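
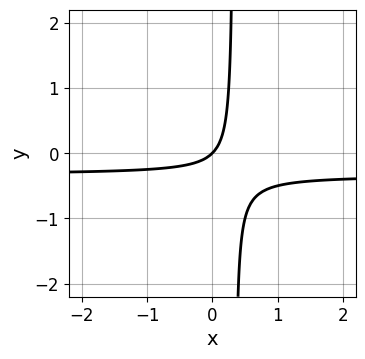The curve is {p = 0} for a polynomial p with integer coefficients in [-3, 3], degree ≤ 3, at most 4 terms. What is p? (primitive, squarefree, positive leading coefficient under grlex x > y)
3*x*y + x - y

First, deg p = 2. No degree-1 curve has this shape.
Then, from the visible intercepts: it meets the x-axis at x = 0 (among the integer gridlines); one y-axis crossing is at y = 0.
Finally, together with the visible shape, these determine p as stated.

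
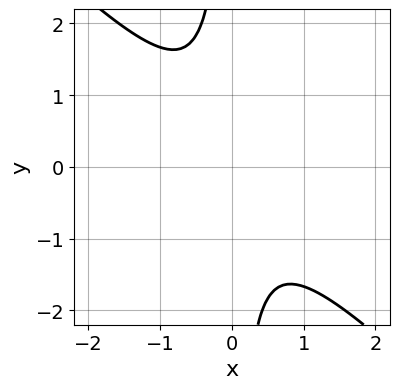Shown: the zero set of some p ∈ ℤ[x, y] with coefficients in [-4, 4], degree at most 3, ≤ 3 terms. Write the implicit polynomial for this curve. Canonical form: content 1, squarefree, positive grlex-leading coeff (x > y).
1. deg p = 2. No degree-1 curve has this shape.
2. From the visible intercepts: the curve avoids every integer y-axis point in the box; it misses every integer gridline on the x-axis.
3. These observations pin down the coefficients.

3*x^2 + 3*x*y + 2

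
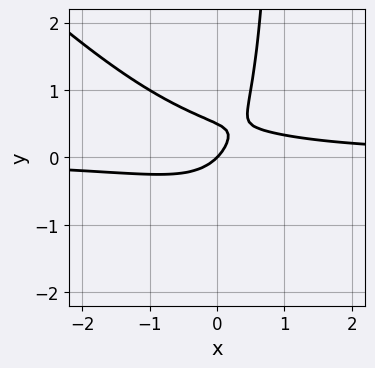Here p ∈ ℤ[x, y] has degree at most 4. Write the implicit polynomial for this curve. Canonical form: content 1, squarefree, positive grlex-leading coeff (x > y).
2*x^2*y + 2*x*y^2 - 2*y^2 - x + y

Degree: no degree-2 curve has this shape, so deg p = 3.
Reading off the gridlines: one x-axis crossing is at x = 0; one y-axis crossing is at y = 0.
The integer polynomial consistent with all of this is the stated p.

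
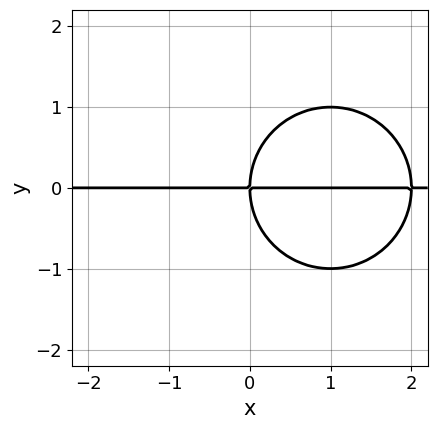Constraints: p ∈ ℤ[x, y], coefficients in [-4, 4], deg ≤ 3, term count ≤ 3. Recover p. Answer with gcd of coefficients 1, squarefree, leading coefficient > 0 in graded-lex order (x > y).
1. deg p = 3.
2. Checking where it meets the axes: it meets the y-axis at y = 0 (among the integer gridlines); the visible x-axis segment lies entirely on the curve.
3. These observations pin down the coefficients.

x^2*y + y^3 - 2*x*y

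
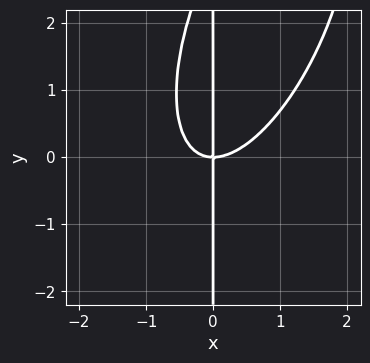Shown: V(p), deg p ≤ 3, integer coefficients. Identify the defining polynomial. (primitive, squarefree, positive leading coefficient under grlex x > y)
3*x^3 - 2*x^2*y + x*y^2 - 3*x*y

(a) The degree is 3 — no degree-2 curve has this shape.
(b) Reading off the gridlines: it meets the x-axis at x = 0 (among the integer gridlines); every point of the y-axis in the box is on the curve.
(c) Solving for integer coefficients yields p as stated.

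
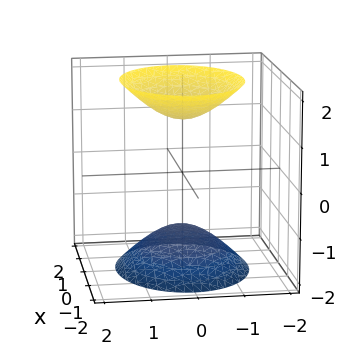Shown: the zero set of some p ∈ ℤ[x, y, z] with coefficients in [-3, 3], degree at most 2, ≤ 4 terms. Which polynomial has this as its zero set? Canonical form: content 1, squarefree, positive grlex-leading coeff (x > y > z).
2*x^2 + 3*y^2 - 2*z^2 + 3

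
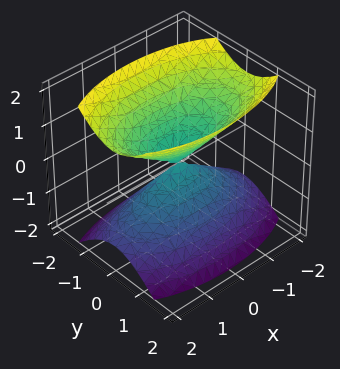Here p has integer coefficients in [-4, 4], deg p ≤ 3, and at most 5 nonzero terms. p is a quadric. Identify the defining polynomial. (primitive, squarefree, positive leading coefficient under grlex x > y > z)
x^2 + 3*y^2 - 2*z^2

(a) There are 2 components. Treating them together as one polynomial.
(b) Degree: a double cone through the origin; a quadric, so deg p = 2.
(c) Symmetries: it's symmetric under y → −y, forcing even powers of y; mirror symmetry x ↦ −x ⇒ only even powers of x; the z ↦ −z reflection is a symmetry, so z appears only in even powers.
(d) Checking where it meets the axes: one x-axis crossing is at x = 0; it meets the z-axis at z = 0 (among the integer gridlines); it crosses the y-axis at the gridline y = 0.
(e) Together with the visible shape, these determine p as stated.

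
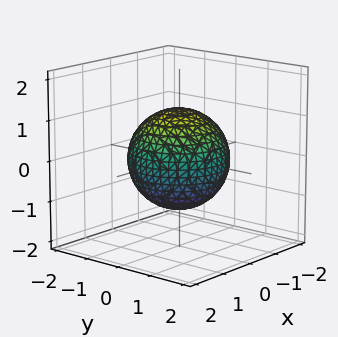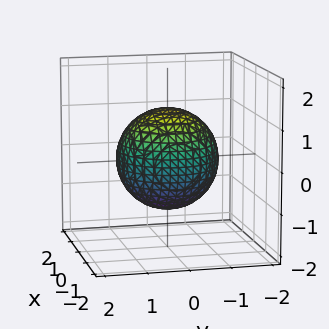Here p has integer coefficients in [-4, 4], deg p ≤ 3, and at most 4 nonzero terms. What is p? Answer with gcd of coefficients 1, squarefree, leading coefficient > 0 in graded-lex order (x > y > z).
2*x^2 + 2*y^2 + 2*z^2 - 3

First, deg p = 2. A closed, bounded, convex surface; a quadric.
Then, symmetries: the z ↦ −z reflection is a symmetry, so z appears only in even powers; the surface is invariant under rotation about z: p = q(x² + y², z).
Then, from the visible intercepts: a circular section at z = -1 has radius between 0 and 1.
Finally, assembling these constraints gives the stated polynomial.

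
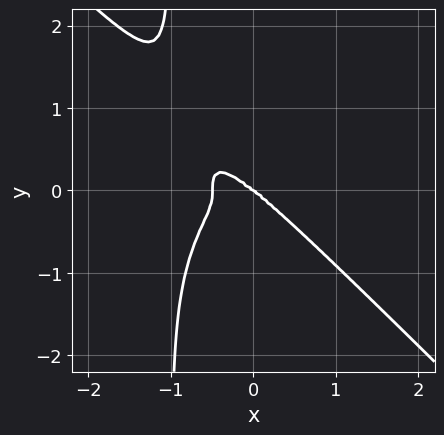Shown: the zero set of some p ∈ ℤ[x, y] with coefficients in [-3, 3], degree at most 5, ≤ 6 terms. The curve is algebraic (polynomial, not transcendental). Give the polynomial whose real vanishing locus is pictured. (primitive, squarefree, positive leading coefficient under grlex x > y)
2*x^4 + 2*x*y^3 + x^3 + 2*y^3

1. Degree: the shape is more complex than any degree-3 curve, so deg p = 4.
2. From the axis intercepts and sections: one y-axis crossing is at y = 0; it crosses the x-axis at the gridline x = 0.
3. Together with the visible shape, these determine p as stated.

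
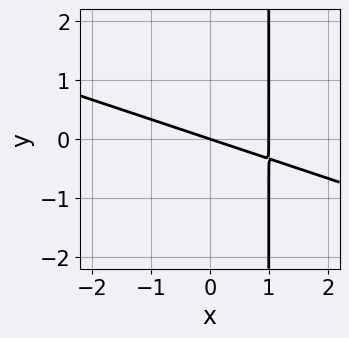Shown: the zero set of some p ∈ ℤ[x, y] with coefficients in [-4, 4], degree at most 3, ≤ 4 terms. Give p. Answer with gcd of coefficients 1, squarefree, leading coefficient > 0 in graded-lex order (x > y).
x^2 + 3*x*y - x - 3*y

First, the degree is 2 — no degree-1 curve has this shape.
Then, observable constraints: it crosses the y-axis at the gridline y = 0; among the integer gridlines, it crosses the x-axis at x ∈ {0, 1}.
Finally, the integer polynomial consistent with all of this is the stated p.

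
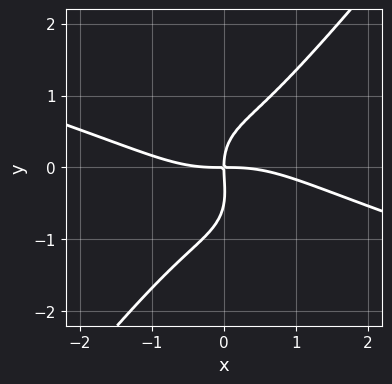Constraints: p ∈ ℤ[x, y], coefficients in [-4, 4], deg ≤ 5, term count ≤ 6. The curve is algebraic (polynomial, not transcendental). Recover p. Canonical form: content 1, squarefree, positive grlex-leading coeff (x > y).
First, deg p = 4. No degree-3 curve has this shape.
Then, checking where it meets the axes: it crosses the y-axis at the gridline y = 0; one x-axis crossing is at x = 0.
Finally, fitting integer coefficients to these (and the overall shape) gives p.

x^4 + 3*x^3*y - 2*y^4 - y^3 + 3*x*y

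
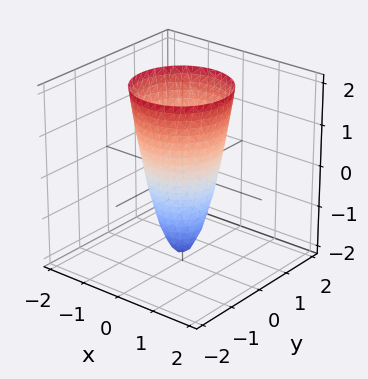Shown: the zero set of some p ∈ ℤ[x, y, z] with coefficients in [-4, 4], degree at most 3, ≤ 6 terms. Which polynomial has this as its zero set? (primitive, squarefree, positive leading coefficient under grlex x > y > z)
3*x^2 + 3*y^2 - z - 2

Degree: the shape is more complex than any degree-1 surface, so deg p = 2.
By symmetry, every cross-section ⟂ z is a circle, so x, y appear only via x² + y².
Against the integer gridlines: it crosses the z-axis at the gridline z = -2; a circular section at z = 1 has radius exactly 1.
Solving for integer coefficients yields p as stated.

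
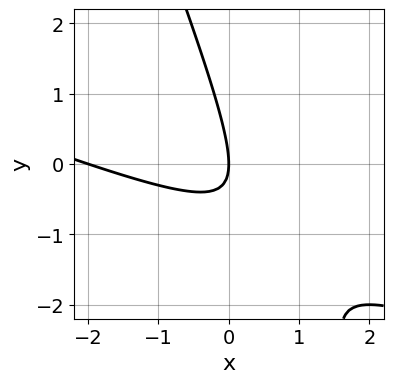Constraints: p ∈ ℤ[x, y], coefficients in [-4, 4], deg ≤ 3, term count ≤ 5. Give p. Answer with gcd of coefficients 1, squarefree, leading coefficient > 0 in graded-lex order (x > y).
1. deg p = 2.
2. Against the integer gridlines: it crosses the y-axis at the gridline y = 0; among the integer gridlines, it crosses the x-axis at x ∈ {-2, 0}.
3. Putting this together gives p.

x^2 + 3*x*y + y^2 + 2*x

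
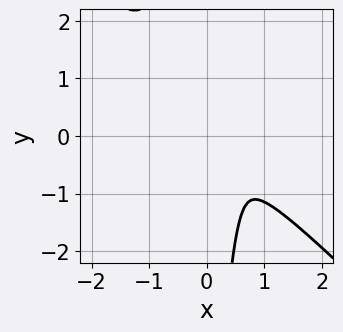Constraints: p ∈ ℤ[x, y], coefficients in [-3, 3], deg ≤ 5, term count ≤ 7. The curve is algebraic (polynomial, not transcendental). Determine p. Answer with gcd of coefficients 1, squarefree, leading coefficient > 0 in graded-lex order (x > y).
3*x^4 - x^2*y^2 + 2*x*y^3 - 2*x*y^2 + 3*y^2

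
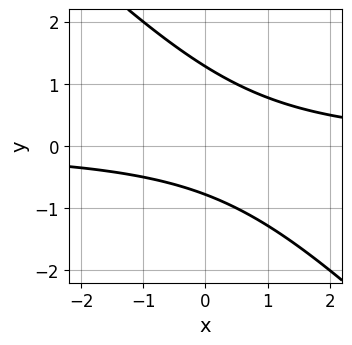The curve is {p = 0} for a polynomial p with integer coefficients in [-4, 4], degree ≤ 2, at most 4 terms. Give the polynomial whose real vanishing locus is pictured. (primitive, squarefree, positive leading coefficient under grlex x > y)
2*x*y + 2*y^2 - y - 2

(a) The degree is 2 — no degree-1 curve has this shape.
(b) Against the integer gridlines: no x-intercept at any integer in the box.
(c) These observations pin down the coefficients.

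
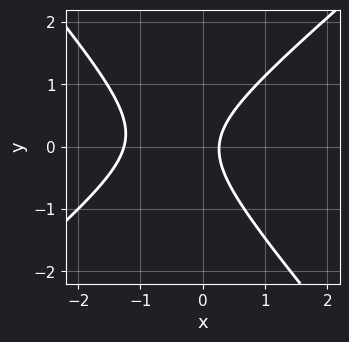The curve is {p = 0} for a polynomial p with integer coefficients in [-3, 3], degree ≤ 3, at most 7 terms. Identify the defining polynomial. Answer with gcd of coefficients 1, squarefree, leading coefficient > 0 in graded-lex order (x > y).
First, the degree is 2 — a generic line meets the curve in up to 2 points.
Then, from the axis intercepts and sections: no y-intercept at any integer in the box.
Finally, matching integer coefficients to the picture gives p.

3*x^2 - x*y - 3*y^2 + 3*x - 1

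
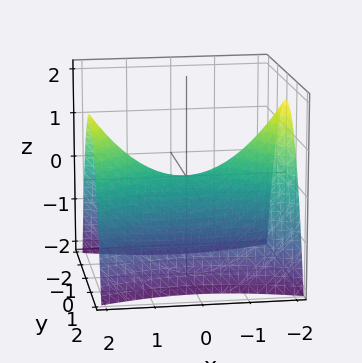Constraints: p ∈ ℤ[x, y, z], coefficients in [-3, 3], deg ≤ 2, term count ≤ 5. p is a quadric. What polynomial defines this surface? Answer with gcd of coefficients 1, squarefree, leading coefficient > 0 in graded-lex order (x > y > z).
First, degree: a hyperbolic paraboloid; a quadric, so deg p = 2.
Next, symmetries: mirror symmetry x ↦ −x ⇒ only even powers of x; mirror symmetry y ↦ −y ⇒ only even powers of y.
Next, against the integer gridlines: it meets the y-axis at y = 0 (among the integer gridlines); one x-axis crossing is at x = 0; one z-axis crossing is at z = 0.
Finally, fitting integer coefficients to these (and the overall shape) gives p.

x^2 - 3*y^2 - 3*z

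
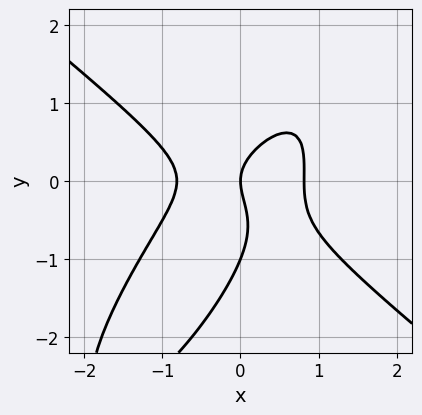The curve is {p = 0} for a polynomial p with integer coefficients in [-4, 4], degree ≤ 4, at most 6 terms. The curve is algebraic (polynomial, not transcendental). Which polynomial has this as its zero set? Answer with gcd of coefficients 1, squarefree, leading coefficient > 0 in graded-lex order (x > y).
3*x^3 - 3*x*y^2 + 2*y^3 + 2*y^2 - 2*x

(a) The degree is 3 — a generic line meets the curve in up to 3 points.
(b) From the visible intercepts: the y-axis gridline crossings are at y ∈ {-1, 0}; one x-axis crossing is at x = 0.
(c) Putting this together gives p.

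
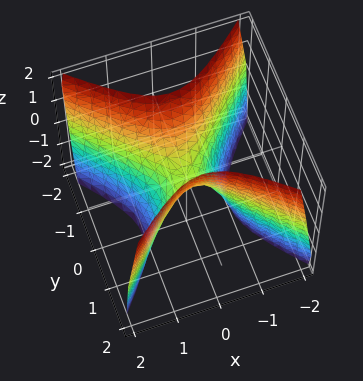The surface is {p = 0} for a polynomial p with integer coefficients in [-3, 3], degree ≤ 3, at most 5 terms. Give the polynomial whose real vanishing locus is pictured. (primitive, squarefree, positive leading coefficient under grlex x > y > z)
deg p = 2.
Symmetries: the x ↦ −x reflection is a symmetry, so x appears only in even powers; it's symmetric under y → −y, forcing even powers of y.
Reading off the gridlines: one z-axis crossing is at z = 0; it meets the x-axis at x = 0 (among the integer gridlines).
Matching integer coefficients to the picture gives p.

2*x^2 - 2*y^2 + z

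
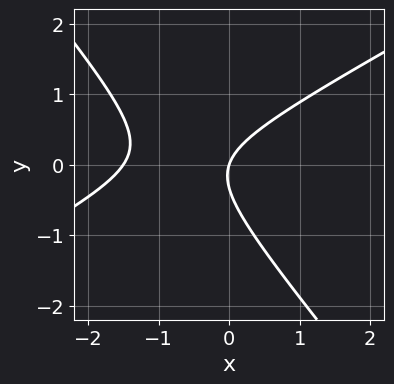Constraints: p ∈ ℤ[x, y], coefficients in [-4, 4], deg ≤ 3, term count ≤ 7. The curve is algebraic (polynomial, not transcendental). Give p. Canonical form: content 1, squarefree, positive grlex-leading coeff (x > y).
2*x^2 - 2*x*y - 3*y^2 + 3*x - y

First, degree: a generic line meets the curve in up to 2 points, so deg p = 2.
Then, against the integer gridlines: it meets the y-axis at y = 0 (among the integer gridlines); one x-axis crossing is at x = 0.
Finally, fitting integer coefficients to these (and the overall shape) gives p.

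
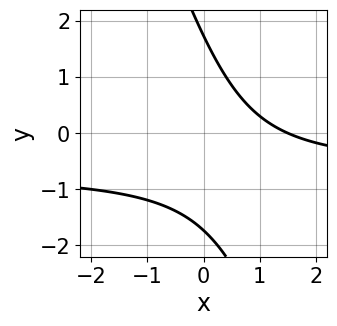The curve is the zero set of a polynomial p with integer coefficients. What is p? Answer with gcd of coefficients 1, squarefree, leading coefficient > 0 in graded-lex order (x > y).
First, deg p = 2. The shape is more complex than any degree-1 curve.
Finally, putting this together gives p.

3*x*y + y^2 + 2*x - 3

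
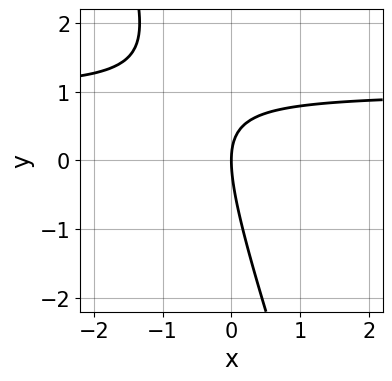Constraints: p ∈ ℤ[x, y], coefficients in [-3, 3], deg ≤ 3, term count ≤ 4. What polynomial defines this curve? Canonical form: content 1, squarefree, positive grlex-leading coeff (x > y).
3*x*y + y^2 - 3*x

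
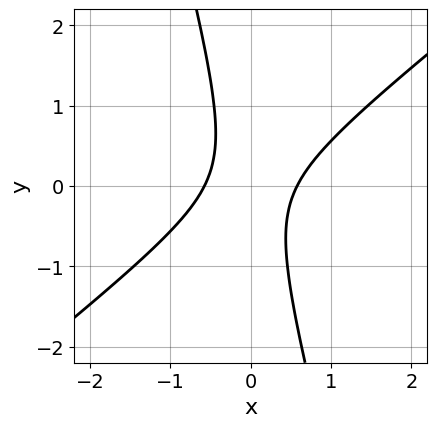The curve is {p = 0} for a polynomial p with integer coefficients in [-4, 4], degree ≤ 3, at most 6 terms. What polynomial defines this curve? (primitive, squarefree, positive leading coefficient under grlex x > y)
3*x^2 - 3*x*y - y^2 - 1

First, deg p = 2. A generic line meets the curve in up to 2 points.
Next, checking where it meets the axes: no y-intercept at any integer in the box.
Finally, the integer polynomial consistent with all of this is the stated p.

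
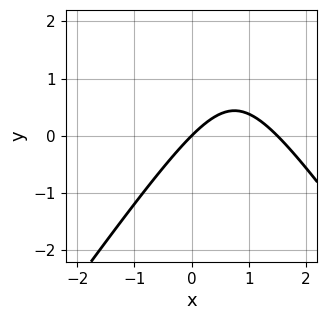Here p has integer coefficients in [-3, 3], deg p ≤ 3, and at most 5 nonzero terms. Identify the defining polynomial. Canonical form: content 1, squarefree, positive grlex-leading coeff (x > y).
2*x^2 - y^2 - 3*x + 3*y

1. The degree is 2 — the shape is more complex than any degree-1 curve.
2. Reading off the gridlines: one y-axis crossing is at y = 0; it meets the x-axis at x = 0 (among the integer gridlines).
3. Solving for integer coefficients yields p as stated.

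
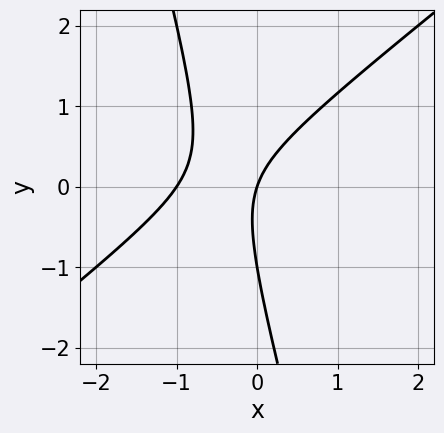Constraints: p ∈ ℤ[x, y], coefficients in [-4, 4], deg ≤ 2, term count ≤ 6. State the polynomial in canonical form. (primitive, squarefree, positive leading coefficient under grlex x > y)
3*x^2 - 3*x*y - y^2 + 3*x - y

1. Degree: a generic line meets the curve in up to 2 points, so deg p = 2.
2. From the axis intercepts and sections: the x-axis gridline crossings are at x ∈ {-1, 0}; the y-axis gridline crossings are at y ∈ {-1, 0}.
3. Assembling these constraints gives the stated polynomial.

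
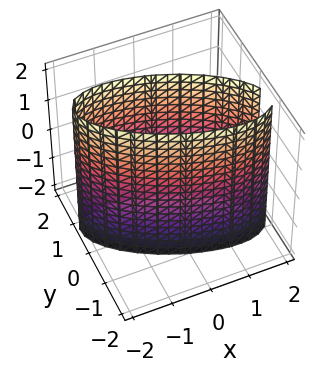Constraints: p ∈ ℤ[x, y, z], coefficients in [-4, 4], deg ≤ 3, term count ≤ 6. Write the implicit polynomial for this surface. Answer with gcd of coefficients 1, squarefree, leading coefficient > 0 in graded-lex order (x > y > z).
First, degree: a generic line meets the surface in up to 2 points, so deg p = 2.
Then, reading off the gridlines: no z-intercept at any integer in the box; among the integer gridlines, it crosses the y-axis at y ∈ {-1, 1}.
Finally, solving for integer coefficients yields p as stated.

x^2 + 2*x*y + 3*y^2 - 3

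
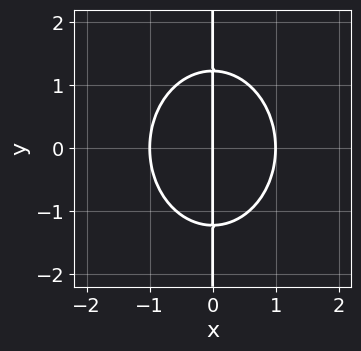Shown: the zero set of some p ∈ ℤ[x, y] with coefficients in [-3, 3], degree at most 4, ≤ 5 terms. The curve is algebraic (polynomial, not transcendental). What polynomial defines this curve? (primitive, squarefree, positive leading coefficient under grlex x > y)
1. deg p = 3.
2. Symmetries: the y ↦ −y reflection is a symmetry, so y appears only in even powers.
3. From the axis intercepts and sections: among the integer gridlines, it crosses the x-axis at x ∈ {-1, 0, 1}; the visible y-axis segment lies entirely on the curve.
4. Together with the visible shape, these determine p as stated.

3*x^3 + 2*x*y^2 - 3*x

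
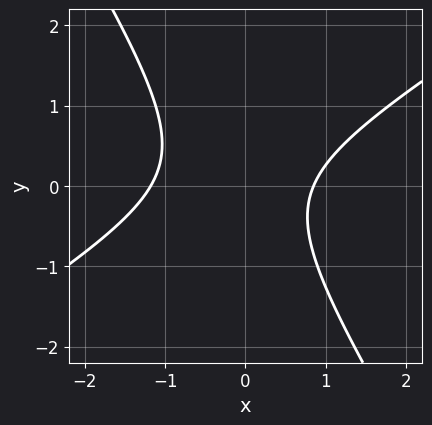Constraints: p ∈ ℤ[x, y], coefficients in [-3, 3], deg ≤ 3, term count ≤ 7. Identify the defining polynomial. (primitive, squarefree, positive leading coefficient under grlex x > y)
3*x^2 - 3*x*y - 3*y^2 + x - 3

(a) Degree: a generic line meets the curve in up to 2 points, so deg p = 2.
(b) Against the integer gridlines: it misses every integer gridline on the y-axis.
(c) Matching integer coefficients to the picture gives p.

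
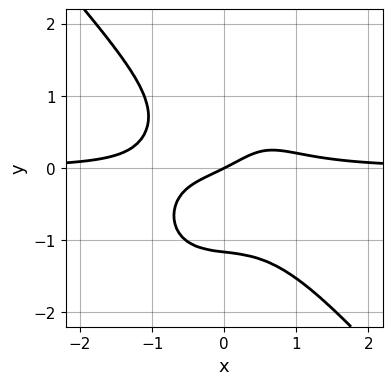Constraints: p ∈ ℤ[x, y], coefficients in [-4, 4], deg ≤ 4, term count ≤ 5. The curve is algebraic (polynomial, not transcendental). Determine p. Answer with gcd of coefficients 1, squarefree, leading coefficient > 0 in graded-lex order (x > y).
3*x^3*y + 2*y^4 - y^2 - x + 2*y

(a) Degree: no degree-3 curve has this shape, so deg p = 4.
(b) Against the integer gridlines: one x-axis crossing is at x = 0; it crosses the y-axis at the gridline y = 0.
(c) These observations pin down the coefficients.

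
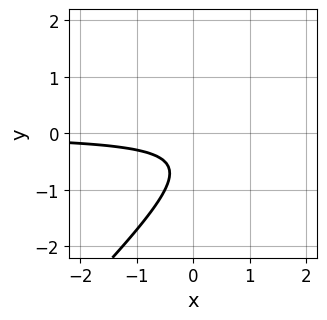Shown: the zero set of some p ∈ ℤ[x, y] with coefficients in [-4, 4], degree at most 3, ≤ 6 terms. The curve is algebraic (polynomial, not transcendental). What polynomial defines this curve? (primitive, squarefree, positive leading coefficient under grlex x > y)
2*x*y - 2*y^2 - 2*y - 1

1. Degree: a generic line meets the curve in up to 2 points, so deg p = 2.
2. From the axis intercepts and sections: no y-intercept at any integer in the box; the curve avoids every integer x-axis point in the box.
3. Assembling these constraints gives the stated polynomial.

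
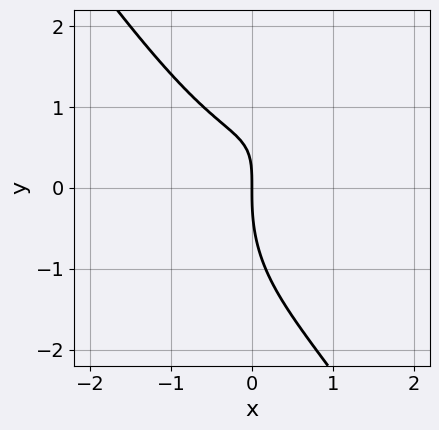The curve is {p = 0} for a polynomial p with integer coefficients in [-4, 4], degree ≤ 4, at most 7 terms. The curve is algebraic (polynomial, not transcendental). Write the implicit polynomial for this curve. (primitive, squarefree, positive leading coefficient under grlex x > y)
3*x^3 + y^3 - x^2 - 3*x*y + 3*x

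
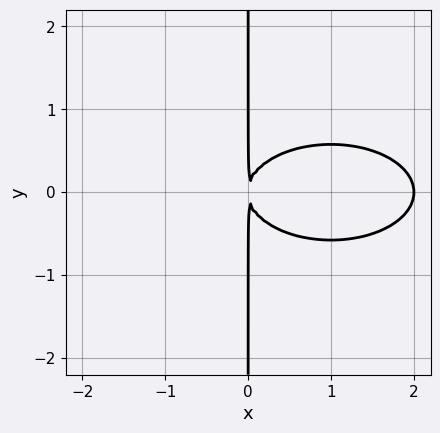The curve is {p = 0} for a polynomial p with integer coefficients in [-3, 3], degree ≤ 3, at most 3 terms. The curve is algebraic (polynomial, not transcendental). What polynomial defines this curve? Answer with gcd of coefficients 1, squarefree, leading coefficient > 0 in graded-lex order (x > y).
1. The degree is 3 — no degree-2 curve has this shape.
2. Symmetries: the y ↦ −y reflection is a symmetry, so y appears only in even powers.
3. From the axis intercepts and sections: one x-axis crossing is at x = 2; every point of the y-axis in the box is on the curve.
4. Assembling these constraints gives the stated polynomial.

x^3 + 3*x*y^2 - 2*x^2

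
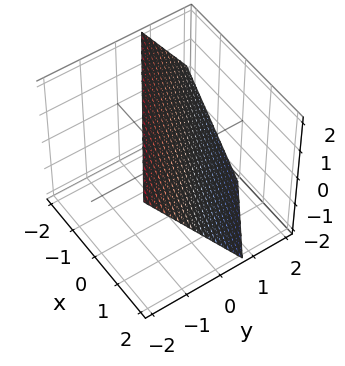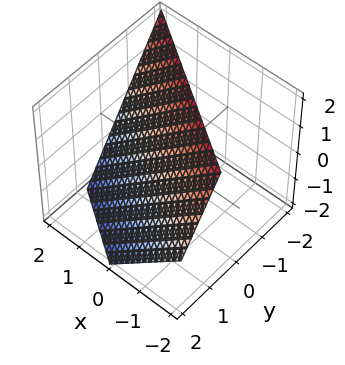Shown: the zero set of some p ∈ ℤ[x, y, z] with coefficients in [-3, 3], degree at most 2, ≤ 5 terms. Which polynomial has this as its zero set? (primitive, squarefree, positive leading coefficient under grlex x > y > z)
1. Degree: the surface is flat (a plane), so deg p = 1.
2. Against the integer gridlines: it crosses the z-axis at the gridline z = 1; one x-axis crossing is at x = 1.
3. Assembling these constraints gives the stated polynomial.

2*x + 3*y + 2*z - 2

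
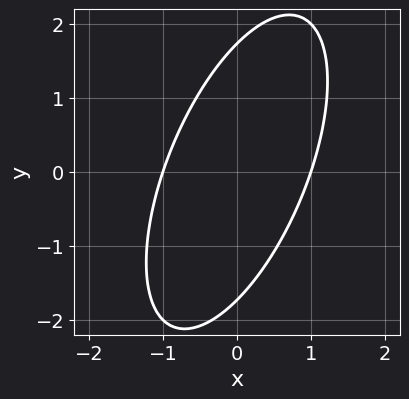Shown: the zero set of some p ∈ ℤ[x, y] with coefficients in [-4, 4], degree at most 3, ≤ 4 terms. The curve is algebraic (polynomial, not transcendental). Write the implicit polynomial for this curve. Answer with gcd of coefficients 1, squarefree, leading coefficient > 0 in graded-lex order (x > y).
(a) The degree is 2 — the shape is more complex than any degree-1 curve.
(b) Checking where it meets the axes: the x-axis gridline crossings are at x ∈ {-1, 1}.
(c) These observations pin down the coefficients.

3*x^2 - 2*x*y + y^2 - 3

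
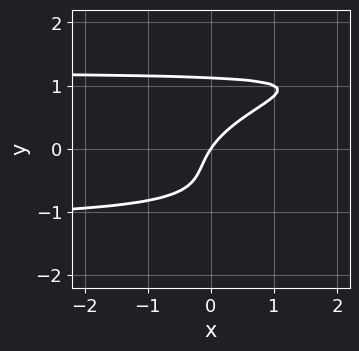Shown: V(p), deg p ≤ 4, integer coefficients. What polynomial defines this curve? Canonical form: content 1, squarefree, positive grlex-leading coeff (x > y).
First, deg p = 4.
Then, checking where it meets the axes: it crosses the y-axis at the gridline y = 0; it crosses the x-axis at the gridline x = 0.
Finally, fitting integer coefficients to these (and the overall shape) gives p.

3*y^4 - 2*x*y^2 - 2*y^2 + 3*x - 2*y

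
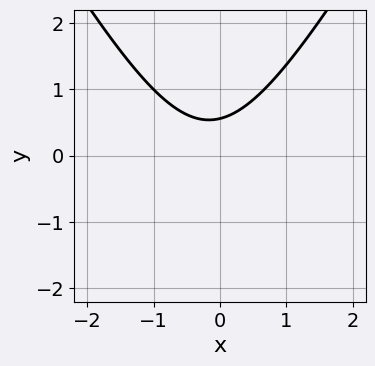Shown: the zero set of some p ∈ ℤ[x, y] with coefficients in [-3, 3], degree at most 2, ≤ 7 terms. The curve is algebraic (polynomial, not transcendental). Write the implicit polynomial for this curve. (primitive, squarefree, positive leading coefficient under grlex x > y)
3*x^2 - y^2 + x - 3*y + 2

The degree is 2 — the shape is more complex than any degree-1 curve.
Against the integer gridlines: no x-intercept at any integer in the box.
Assembling these constraints gives the stated polynomial.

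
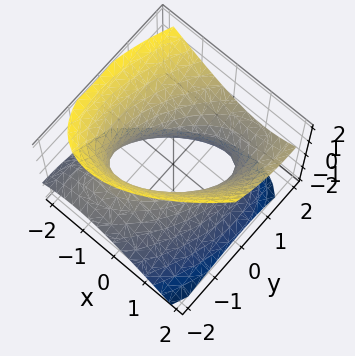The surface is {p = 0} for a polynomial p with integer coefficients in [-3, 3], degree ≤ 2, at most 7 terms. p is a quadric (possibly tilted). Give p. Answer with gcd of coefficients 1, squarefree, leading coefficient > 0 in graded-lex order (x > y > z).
3*x^2 - 3*x*y + 2*y^2 - 3*y*z - 3*z^2 - 3

Degree: no degree-1 surface has this shape, so deg p = 2.
Observable constraints: among the integer gridlines, it crosses the x-axis at x ∈ {-1, 1}; the surface avoids every integer z-axis point in the box.
The integer polynomial consistent with all of this is the stated p.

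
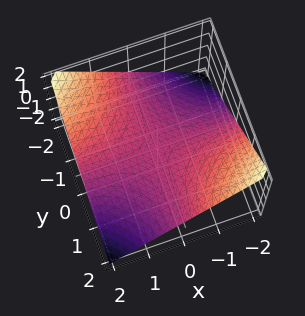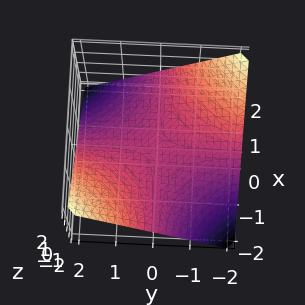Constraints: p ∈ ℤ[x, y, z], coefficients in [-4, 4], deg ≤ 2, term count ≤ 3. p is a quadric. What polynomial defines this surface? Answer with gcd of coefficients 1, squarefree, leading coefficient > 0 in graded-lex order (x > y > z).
x*y + 2*z

1. Degree: a hyperbolic paraboloid; a quadric, so deg p = 2.
2. Checking where it meets the axes: every point of the y-axis in the box is on the surface; it crosses the z-axis at the gridline z = 0; the visible x-axis segment lies entirely on the surface.
3. Solving for integer coefficients yields p as stated.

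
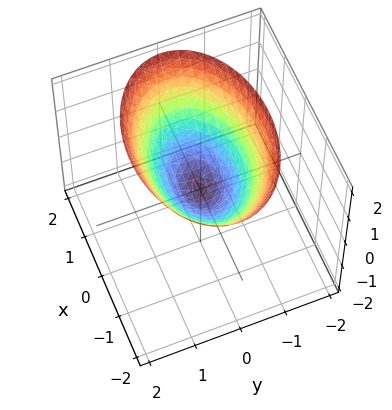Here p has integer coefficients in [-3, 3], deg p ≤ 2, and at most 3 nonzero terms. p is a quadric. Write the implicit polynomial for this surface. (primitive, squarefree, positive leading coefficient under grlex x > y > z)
x^2 + 2*y^2 - 2*z

Degree: a single bowl opening along one axis; a quadric, so deg p = 2.
Symmetries: mirror symmetry y ↦ −y ⇒ only even powers of y; mirror symmetry x ↦ −x ⇒ only even powers of x.
Observable constraints: one z-axis crossing is at z = 0; one y-axis crossing is at y = 0; it meets the x-axis at x = 0 (among the integer gridlines).
Putting this together gives p.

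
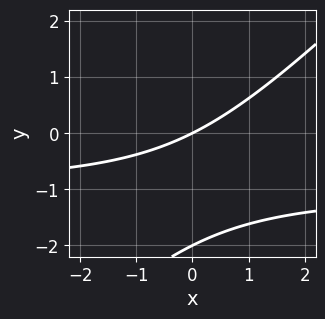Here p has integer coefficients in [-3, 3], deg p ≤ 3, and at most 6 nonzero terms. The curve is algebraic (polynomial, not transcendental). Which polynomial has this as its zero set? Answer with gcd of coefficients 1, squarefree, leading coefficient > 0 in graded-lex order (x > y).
x*y - y^2 + x - 2*y

(a) Degree: a generic line meets the curve in up to 2 points, so deg p = 2.
(b) From the axis intercepts and sections: among the integer gridlines, it crosses the y-axis at y ∈ {-2, 0}; it crosses the x-axis at the gridline x = 0.
(c) These observations pin down the coefficients.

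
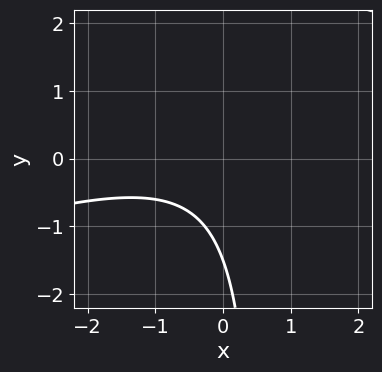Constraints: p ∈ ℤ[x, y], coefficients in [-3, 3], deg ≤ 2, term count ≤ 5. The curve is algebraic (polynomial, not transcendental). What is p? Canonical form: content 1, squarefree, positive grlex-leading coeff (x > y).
x^2 - 3*x*y + x + 2*y + 3

The degree is 2 — a generic line meets the curve in up to 2 points.
Checking where it meets the axes: the curve avoids every integer x-axis point in the box.
Together with the visible shape, these determine p as stated.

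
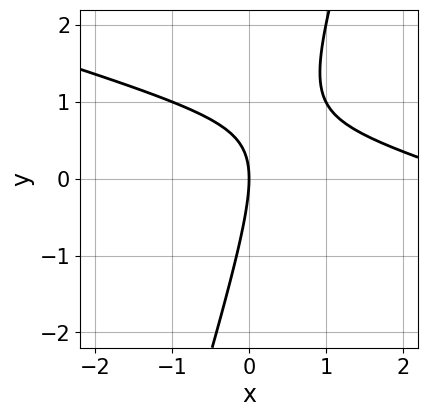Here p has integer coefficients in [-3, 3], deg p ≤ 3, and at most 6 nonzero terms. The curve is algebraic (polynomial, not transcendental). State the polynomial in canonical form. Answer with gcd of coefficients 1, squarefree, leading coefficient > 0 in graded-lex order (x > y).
(a) Degree: the shape is more complex than any degree-1 curve, so deg p = 2.
(b) Reading off the gridlines: it meets the y-axis at y = 0 (among the integer gridlines); it crosses the x-axis at the gridline x = 0.
(c) The integer polynomial consistent with all of this is the stated p.

x^2 + 3*x*y - y^2 - 3*x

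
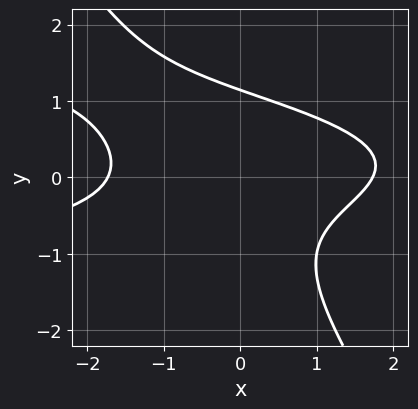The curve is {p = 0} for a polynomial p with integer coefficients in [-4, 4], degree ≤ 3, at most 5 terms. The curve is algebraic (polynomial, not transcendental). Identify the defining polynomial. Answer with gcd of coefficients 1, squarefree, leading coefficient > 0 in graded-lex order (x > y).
First, the degree is 3 — a generic line meets the curve in up to 3 points.
Finally, putting this together gives p.

3*x*y^2 + 2*y^3 + x^2 - x*y - 3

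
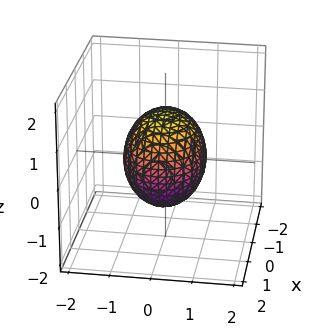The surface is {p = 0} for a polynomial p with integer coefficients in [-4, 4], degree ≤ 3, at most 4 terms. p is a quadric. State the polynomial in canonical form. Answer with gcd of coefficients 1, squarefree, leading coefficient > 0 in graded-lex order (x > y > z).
2*x^2 + 3*y^2 + 2*z^2 - 3

1. Degree: bounded and convex; a quadric, so deg p = 2.
2. Symmetries: mirror symmetry y ↦ −y ⇒ only even powers of y; the z ↦ −z reflection is a symmetry, so z appears only in even powers; the x ↦ −x reflection is a symmetry, so x appears only in even powers.
3. Checking where it meets the axes: the y-axis gridline crossings are at y ∈ {-1, 1}.
4. Fitting integer coefficients to these (and the overall shape) gives p.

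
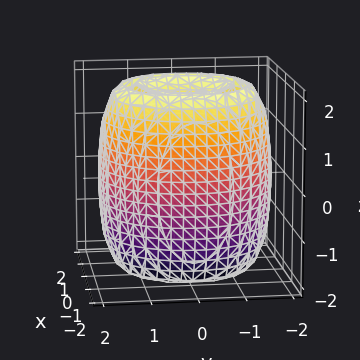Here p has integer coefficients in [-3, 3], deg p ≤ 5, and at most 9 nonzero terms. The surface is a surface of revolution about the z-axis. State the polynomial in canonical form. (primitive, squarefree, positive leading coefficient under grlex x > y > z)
x^4 + 2*x^2*y^2 + y^4 - 3*x^2 - 3*y^2 + z^2 - 2

First, the picture has 2 separate pieces. They look like related sheets of one shape, so recover p as a whole.
Then, degree: a generic line meets the surface in up to 4 points, so deg p = 4.
Then, symmetry: the surface is invariant under rotation about z: p = q(x² + y², z).
Next, from the visible intercepts: a circular section at z = 2 has radius exactly 1.
Finally, matching integer coefficients to the picture gives p.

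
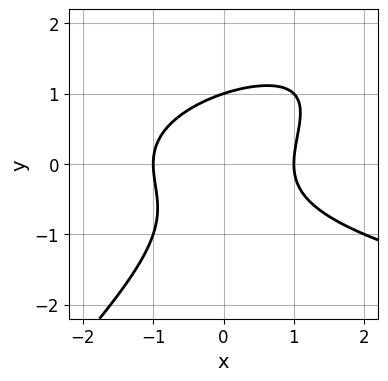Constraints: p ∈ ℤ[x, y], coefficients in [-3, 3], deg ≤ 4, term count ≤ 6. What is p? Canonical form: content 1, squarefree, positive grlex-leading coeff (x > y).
x*y^2 - y^3 - x^2 + 1

Degree: no degree-2 curve has this shape, so deg p = 3.
Observable constraints: among the integer gridlines, it crosses the x-axis at x ∈ {-1, 1}; it meets the y-axis at y = 1 (among the integer gridlines).
The integer polynomial consistent with all of this is the stated p.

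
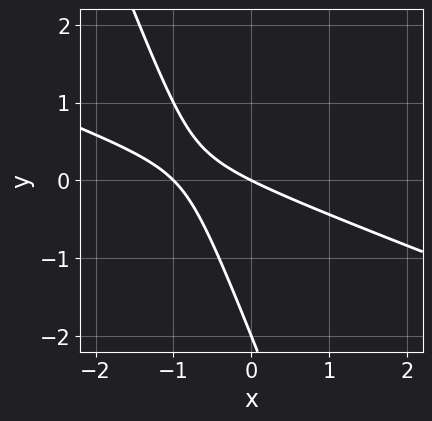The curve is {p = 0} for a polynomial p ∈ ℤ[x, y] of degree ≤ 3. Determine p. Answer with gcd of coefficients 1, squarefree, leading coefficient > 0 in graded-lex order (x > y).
x^2 + 3*x*y + y^2 + x + 2*y

1. Degree: the shape is more complex than any degree-1 curve, so deg p = 2.
2. Against the integer gridlines: among the integer gridlines, it crosses the y-axis at y ∈ {-2, 0}; the x-axis gridline crossings are at x ∈ {-1, 0}.
3. The integer polynomial consistent with all of this is the stated p.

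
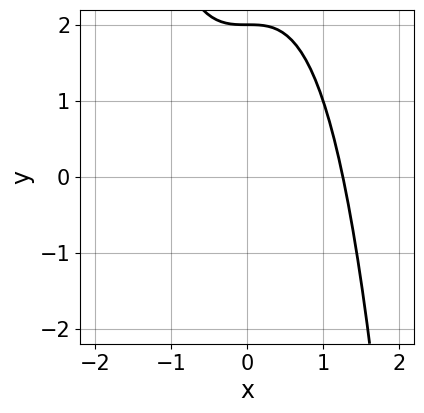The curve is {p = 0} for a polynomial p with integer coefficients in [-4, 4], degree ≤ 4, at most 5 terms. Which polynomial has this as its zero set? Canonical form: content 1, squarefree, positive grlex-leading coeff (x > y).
x^3 + y - 2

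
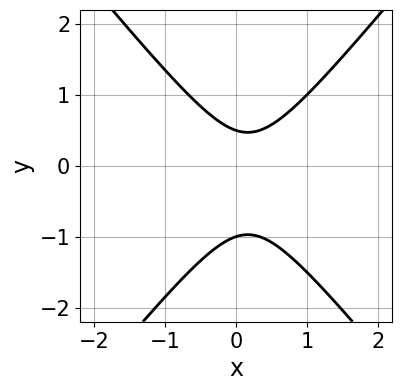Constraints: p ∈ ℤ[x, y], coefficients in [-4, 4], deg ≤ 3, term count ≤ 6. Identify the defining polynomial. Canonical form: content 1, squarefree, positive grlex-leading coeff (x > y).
3*x^2 - 2*y^2 - x - y + 1

The degree is 2 — a generic line meets the curve in up to 2 points.
Observable constraints: it meets the y-axis at y = -1 (among the integer gridlines); it misses every integer gridline on the x-axis.
Assembling these constraints gives the stated polynomial.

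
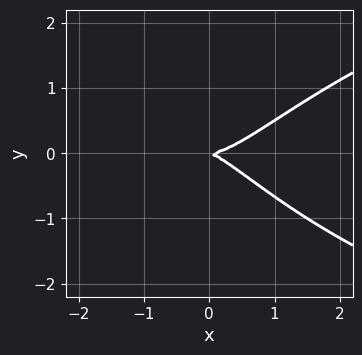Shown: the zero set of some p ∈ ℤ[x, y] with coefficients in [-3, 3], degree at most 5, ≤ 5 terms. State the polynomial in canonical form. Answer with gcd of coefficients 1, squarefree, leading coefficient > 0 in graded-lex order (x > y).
1. The degree is 4 — no degree-3 curve has this shape.
2. Observable constraints: it crosses the x-axis at the gridline x = 0; it crosses the y-axis at the gridline y = 0.
3. Together with the visible shape, these determine p as stated.

x^2*y^2 - 2*x^3 + 2*x*y^2 + x*y + 3*y^2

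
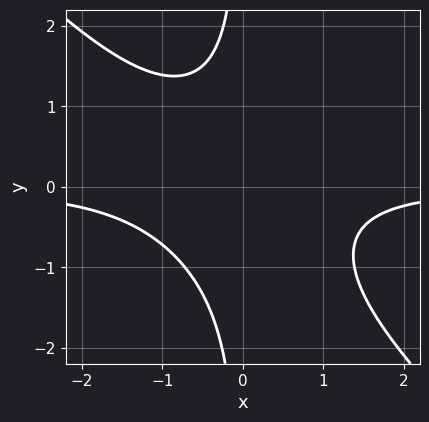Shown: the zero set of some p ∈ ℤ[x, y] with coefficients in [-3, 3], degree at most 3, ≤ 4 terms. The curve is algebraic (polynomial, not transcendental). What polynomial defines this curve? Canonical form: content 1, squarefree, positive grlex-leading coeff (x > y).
3*x^2*y + 3*x*y^2 + x*y + 3

(a) Degree: a generic line meets the curve in up to 3 points, so deg p = 3.
(b) Checking where it meets the axes: no x-intercept at any integer in the box; no y-intercept at any integer in the box.
(c) These observations pin down the coefficients.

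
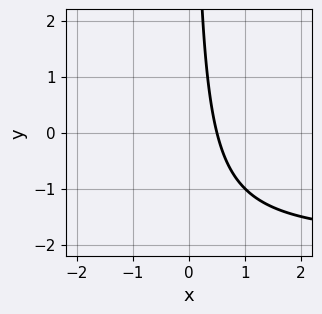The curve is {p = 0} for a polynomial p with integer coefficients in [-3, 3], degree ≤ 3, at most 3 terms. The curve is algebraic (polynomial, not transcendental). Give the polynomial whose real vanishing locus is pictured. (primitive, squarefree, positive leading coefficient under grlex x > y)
x*y + 2*x - 1

(a) Degree: a generic line meets the curve in up to 2 points, so deg p = 2.
(b) Checking where it meets the axes: it misses every integer gridline on the y-axis.
(c) Matching integer coefficients to the picture gives p.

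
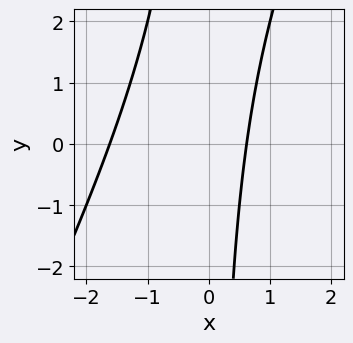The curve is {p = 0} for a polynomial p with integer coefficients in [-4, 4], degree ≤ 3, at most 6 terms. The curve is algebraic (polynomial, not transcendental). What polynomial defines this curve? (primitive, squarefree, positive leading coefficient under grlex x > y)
First, the degree is 2 — no degree-1 curve has this shape.
Then, against the integer gridlines: it misses every integer gridline on the y-axis.
Finally, these observations pin down the coefficients.

2*x^2 - x*y + 2*x - 2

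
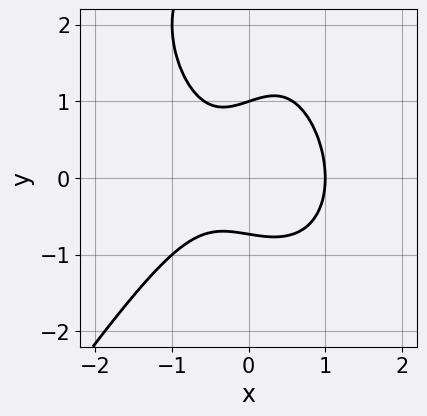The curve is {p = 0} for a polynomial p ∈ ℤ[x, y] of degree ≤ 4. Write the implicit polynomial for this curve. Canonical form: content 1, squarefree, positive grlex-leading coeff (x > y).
3*x^3 - y^3 + 3*y^2 - x - 2

The degree is 3 — the shape is more complex than any degree-2 curve.
Observable constraints: one x-axis crossing is at x = 1; it crosses the y-axis at the gridline y = 1.
Solving for integer coefficients yields p as stated.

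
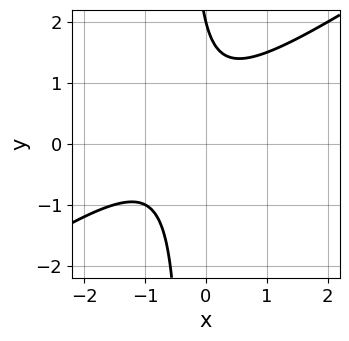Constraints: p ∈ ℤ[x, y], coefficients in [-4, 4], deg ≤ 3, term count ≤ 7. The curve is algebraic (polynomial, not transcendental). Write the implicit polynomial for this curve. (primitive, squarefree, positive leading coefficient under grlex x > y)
2*x^2 - 3*x*y + 2*x - y + 2

1. The degree is 2 — a generic line meets the curve in up to 2 points.
2. From the visible intercepts: no x-intercept at any integer in the box; it meets the y-axis at y = 2 (among the integer gridlines).
3. Assembling these constraints gives the stated polynomial.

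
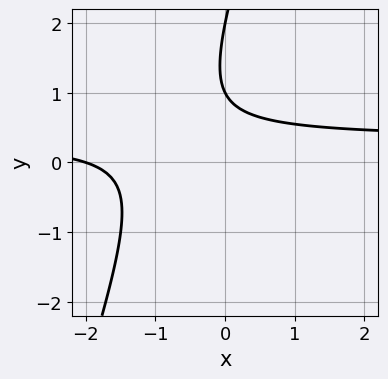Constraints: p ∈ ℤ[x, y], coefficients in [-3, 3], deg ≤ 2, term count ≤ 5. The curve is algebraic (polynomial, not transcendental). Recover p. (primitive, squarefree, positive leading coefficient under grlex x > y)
3*x*y - y^2 - x + 3*y - 2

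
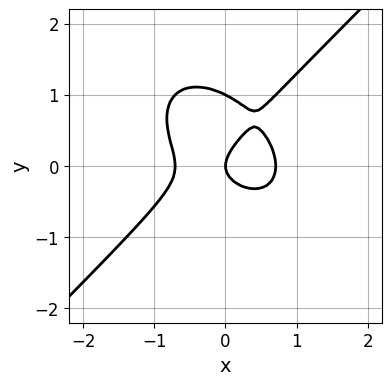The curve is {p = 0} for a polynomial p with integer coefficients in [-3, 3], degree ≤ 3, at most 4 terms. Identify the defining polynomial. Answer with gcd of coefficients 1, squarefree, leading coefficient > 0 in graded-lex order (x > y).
1. Degree: no degree-2 curve has this shape, so deg p = 3.
2. Against the integer gridlines: the y-axis gridline crossings are at y ∈ {0, 1}; one x-axis crossing is at x = 0.
3. Assembling these constraints gives the stated polynomial.

2*x^3 - 2*y^3 + 2*y^2 - x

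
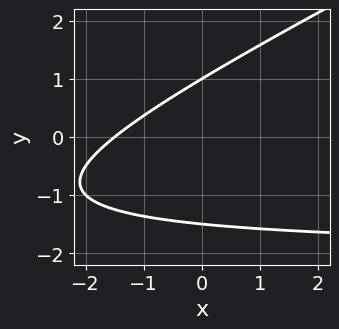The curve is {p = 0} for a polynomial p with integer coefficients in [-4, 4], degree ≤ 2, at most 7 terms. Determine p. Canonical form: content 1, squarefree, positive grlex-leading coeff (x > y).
The degree is 2 — the shape is more complex than any degree-1 curve.
From the visible intercepts: one y-axis crossing is at y = 1.
Putting this together gives p.

x*y - 2*y^2 + 2*x - y + 3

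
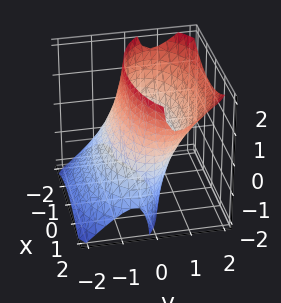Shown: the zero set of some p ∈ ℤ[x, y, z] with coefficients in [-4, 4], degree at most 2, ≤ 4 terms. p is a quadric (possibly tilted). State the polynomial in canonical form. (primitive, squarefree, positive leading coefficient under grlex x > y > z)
x^2 + 3*y^2 - 3*y*z - 3

1. Degree: no degree-1 surface has this shape, so deg p = 2.
2. Reading off the gridlines: the y-axis gridline crossings are at y ∈ {-1, 1}; no z-intercept at any integer in the box.
3. The integer polynomial consistent with all of this is the stated p.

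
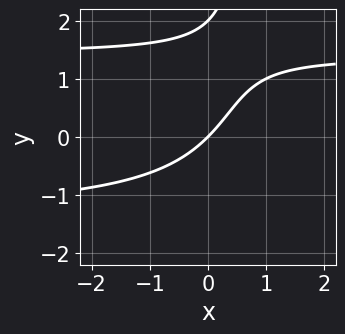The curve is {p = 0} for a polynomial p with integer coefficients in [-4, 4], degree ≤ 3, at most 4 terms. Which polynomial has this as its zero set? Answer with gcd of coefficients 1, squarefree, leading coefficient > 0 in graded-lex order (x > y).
x*y^2 - y^2 - 2*x + 2*y

First, the degree is 3 — the shape is more complex than any degree-2 curve.
Then, observable constraints: the y-axis gridline crossings are at y ∈ {0, 2}; one x-axis crossing is at x = 0.
Finally, these observations pin down the coefficients.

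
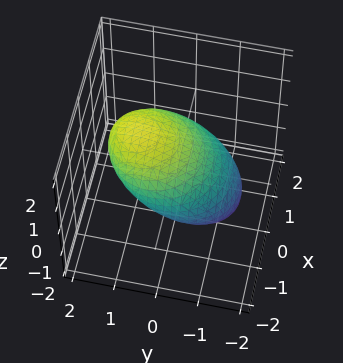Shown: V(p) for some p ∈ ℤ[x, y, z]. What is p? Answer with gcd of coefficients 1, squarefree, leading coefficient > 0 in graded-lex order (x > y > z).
1. deg p = 2. A generic line meets the surface in up to 2 points.
2. Reading off the gridlines: the z-axis gridline crossings are at z ∈ {-1, 1}.
3. These observations pin down the coefficients.

2*x^2 + 2*y^2 - 3*y*z + 3*z^2 - 3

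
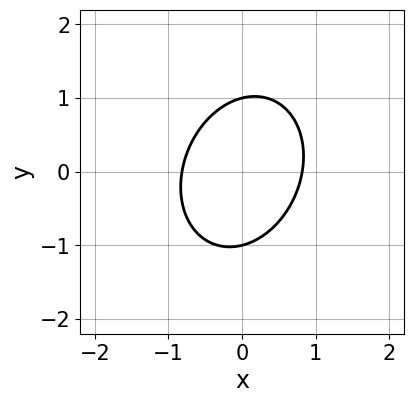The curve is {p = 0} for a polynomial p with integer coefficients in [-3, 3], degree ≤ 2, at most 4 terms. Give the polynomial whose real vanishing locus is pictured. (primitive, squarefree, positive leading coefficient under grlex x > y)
deg p = 2.
From the visible intercepts: among the integer gridlines, it crosses the y-axis at y ∈ {-1, 1}.
Fitting integer coefficients to these (and the overall shape) gives p.

3*x^2 - x*y + 2*y^2 - 2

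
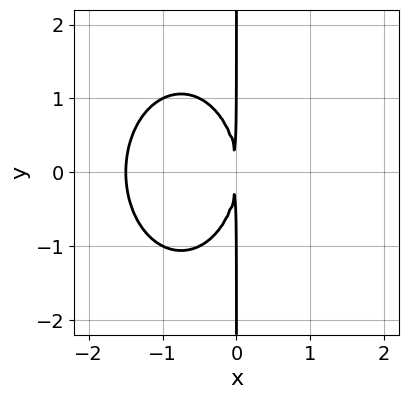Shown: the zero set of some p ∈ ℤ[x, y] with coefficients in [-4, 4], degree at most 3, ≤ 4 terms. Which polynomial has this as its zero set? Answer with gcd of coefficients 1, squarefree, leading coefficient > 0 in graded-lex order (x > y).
2*x^3 + x*y^2 + 3*x^2

1. Degree: the shape is more complex than any degree-2 curve, so deg p = 3.
2. Symmetries: mirror symmetry y ↦ −y ⇒ only even powers of y.
3. Observable constraints: the visible y-axis segment lies entirely on the curve.
4. Matching integer coefficients to the picture gives p.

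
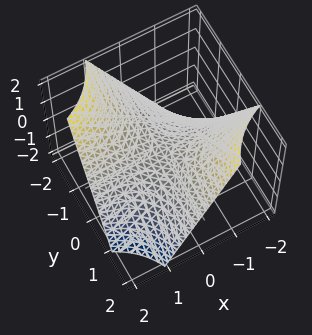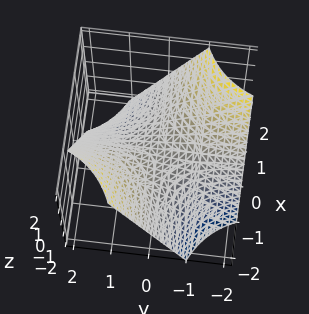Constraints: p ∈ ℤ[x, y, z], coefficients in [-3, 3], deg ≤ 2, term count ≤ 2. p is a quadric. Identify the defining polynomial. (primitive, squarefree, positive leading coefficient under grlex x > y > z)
x*y + z

1. deg p = 2. A saddle surface; a quadric.
2. Reading off the gridlines: it crosses the z-axis at the gridline z = 0; every point of the x-axis in the box is on the surface; every point of the y-axis in the box is on the surface.
3. Matching integer coefficients to the picture gives p.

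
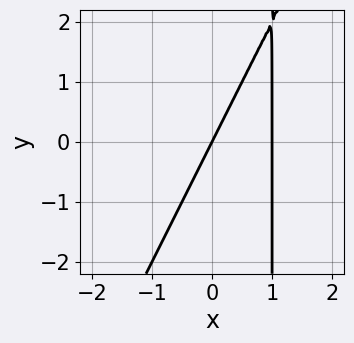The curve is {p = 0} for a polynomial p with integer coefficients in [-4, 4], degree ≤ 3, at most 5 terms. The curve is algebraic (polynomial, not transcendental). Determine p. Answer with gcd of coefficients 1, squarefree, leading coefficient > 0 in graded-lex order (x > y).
First, degree: a generic line meets the curve in up to 2 points, so deg p = 2.
Then, from the axis intercepts and sections: among the integer gridlines, it crosses the x-axis at x ∈ {0, 1}; one y-axis crossing is at y = 0.
Finally, together with the visible shape, these determine p as stated.

2*x^2 - x*y - 2*x + y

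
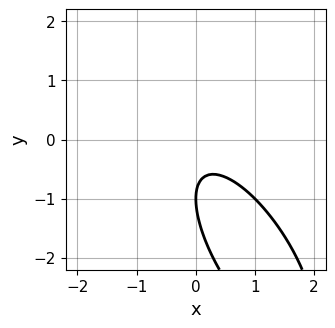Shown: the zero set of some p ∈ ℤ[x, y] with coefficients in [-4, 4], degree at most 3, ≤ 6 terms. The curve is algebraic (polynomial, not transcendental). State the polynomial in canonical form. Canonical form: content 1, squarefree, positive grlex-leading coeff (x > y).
1. deg p = 2. The shape is more complex than any degree-1 curve.
2. Checking where it meets the axes: no x-intercept at any integer in the box; one y-axis crossing is at y = -1.
3. Solving for integer coefficients yields p as stated.

2*x^2 + 2*x*y + y^2 + 2*y + 1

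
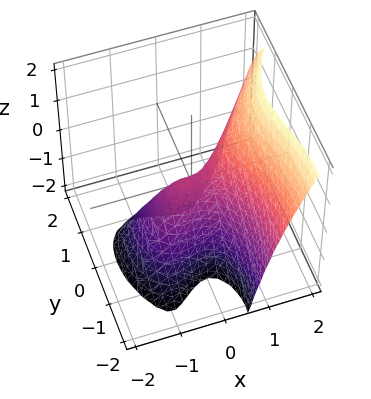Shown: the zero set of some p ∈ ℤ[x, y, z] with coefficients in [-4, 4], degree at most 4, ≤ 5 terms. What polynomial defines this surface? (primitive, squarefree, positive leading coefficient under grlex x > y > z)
The degree is 3 — a generic line meets the surface in up to 3 points.
Reading off the gridlines: it crosses the x-axis at the gridline x = 0; one z-axis crossing is at z = 0; it meets the y-axis at y = 0 (among the integer gridlines).
These observations pin down the coefficients.

3*x^3 - 2*x^2*z - y^3 - 3*y^2 - z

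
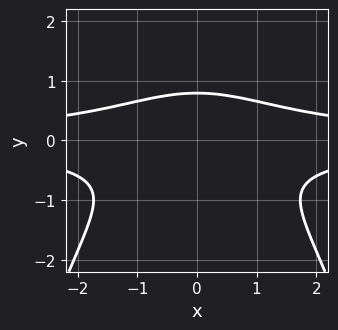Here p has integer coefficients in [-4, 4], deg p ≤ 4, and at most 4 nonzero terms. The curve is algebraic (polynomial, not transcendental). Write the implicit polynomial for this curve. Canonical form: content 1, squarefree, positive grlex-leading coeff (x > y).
First, degree: the shape is more complex than any degree-3 curve, so deg p = 4.
Then, symmetries: mirror symmetry x ↦ −x ⇒ only even powers of x.
Next, from the axis intercepts and sections: it misses every integer gridline on the x-axis.
Finally, matching integer coefficients to the picture gives p.

x^2*y^2 + 2*y^3 - 1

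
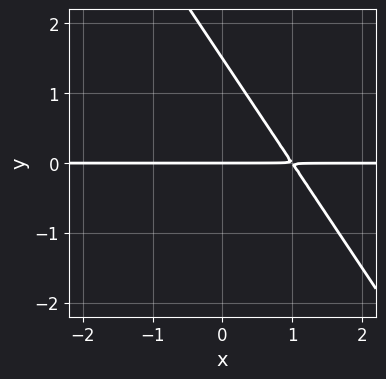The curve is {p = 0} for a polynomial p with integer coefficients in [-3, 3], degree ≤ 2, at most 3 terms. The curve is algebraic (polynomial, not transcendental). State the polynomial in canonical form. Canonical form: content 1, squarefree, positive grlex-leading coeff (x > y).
3*x*y + 2*y^2 - 3*y

1. Degree: the shape is more complex than any degree-1 curve, so deg p = 2.
2. Against the integer gridlines: it crosses the y-axis at the gridline y = 0; the visible x-axis segment lies entirely on the curve.
3. These observations pin down the coefficients.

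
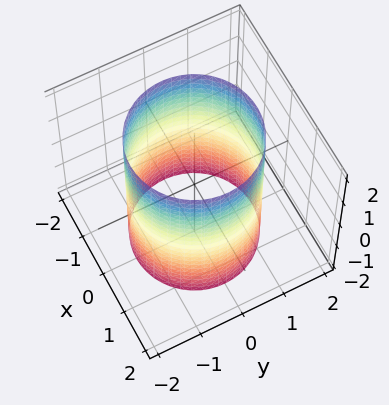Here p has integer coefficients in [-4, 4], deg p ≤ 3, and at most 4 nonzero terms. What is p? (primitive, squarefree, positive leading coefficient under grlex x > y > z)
x^2 + y^2 - 2

Degree: constant cross-section along one axis; a quadric, so deg p = 2.
Symmetries: mirror symmetry z ↦ −z ⇒ only even powers of z; rotational symmetry about the z-axis ⇒ p depends on x, y only through x² + y².
Checking where it meets the axes: a circular section at z = -2 has radius between 1 and 2; no z-intercept at any integer in the box.
Putting this together gives p.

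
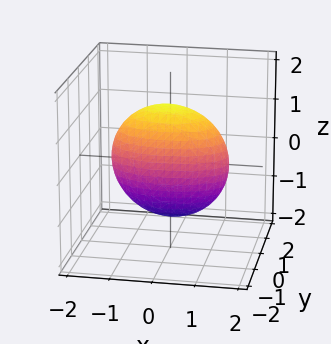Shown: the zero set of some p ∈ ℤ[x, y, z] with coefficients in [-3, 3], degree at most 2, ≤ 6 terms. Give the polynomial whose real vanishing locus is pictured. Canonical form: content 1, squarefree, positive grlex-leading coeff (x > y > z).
x^2 + 3*y^2 + y*z + z^2 - 2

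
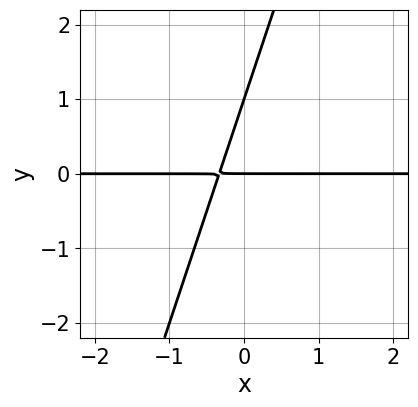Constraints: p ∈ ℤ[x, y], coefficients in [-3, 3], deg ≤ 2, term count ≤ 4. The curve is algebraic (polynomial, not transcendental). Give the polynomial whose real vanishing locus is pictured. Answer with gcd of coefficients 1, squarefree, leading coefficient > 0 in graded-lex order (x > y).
3*x*y - y^2 + y

(a) deg p = 2. The shape is more complex than any degree-1 curve.
(b) From the axis intercepts and sections: the y-axis gridline crossings are at y ∈ {0, 1}; the visible x-axis segment lies entirely on the curve.
(c) The integer polynomial consistent with all of this is the stated p.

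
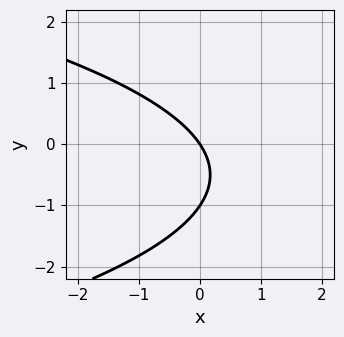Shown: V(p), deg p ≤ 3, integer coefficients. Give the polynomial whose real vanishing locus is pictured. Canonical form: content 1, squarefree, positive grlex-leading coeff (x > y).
2*y^2 + 3*x + 2*y

First, the degree is 2 — no degree-1 curve has this shape.
Then, reading off the gridlines: it meets the x-axis at x = 0 (among the integer gridlines); among the integer gridlines, it crosses the y-axis at y ∈ {-1, 0}.
Finally, these observations pin down the coefficients.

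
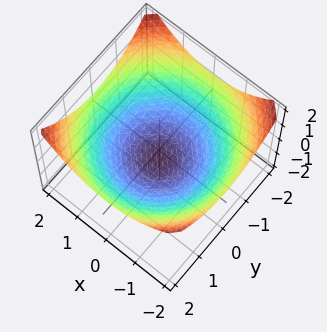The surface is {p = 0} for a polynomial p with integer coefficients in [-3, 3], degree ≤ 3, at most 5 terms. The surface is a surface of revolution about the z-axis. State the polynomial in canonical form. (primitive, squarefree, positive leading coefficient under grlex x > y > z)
x^2 + y^2 - 3*z - 2

(a) deg p = 2.
(b) Symmetries: rotational symmetry about the z-axis ⇒ p depends on x, y only through x² + y².
(c) Reading off the gridlines: a circular section at z = 0 has radius between 1 and 2.
(d) Assembling these constraints gives the stated polynomial.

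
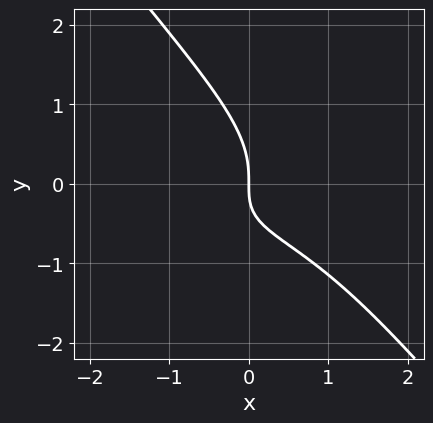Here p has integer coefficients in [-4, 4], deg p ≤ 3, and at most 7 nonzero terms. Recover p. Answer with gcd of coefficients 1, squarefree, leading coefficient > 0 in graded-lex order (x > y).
Degree: the shape is more complex than any degree-2 curve, so deg p = 3.
Against the integer gridlines: it crosses the y-axis at the gridline y = 0; one x-axis crossing is at x = 0.
Putting this together gives p.

x^3 + 3*x*y^2 + 3*y^3 + 3*x*y + 3*x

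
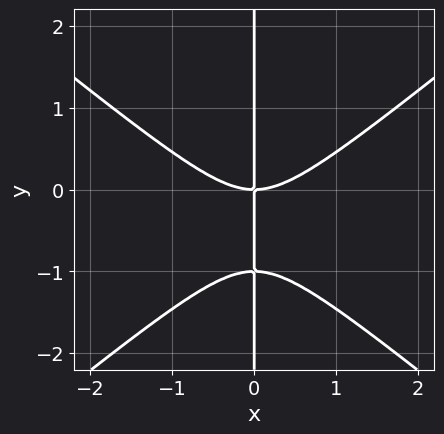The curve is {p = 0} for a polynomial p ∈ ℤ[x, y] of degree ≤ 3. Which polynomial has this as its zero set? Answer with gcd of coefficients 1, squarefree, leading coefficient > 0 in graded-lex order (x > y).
2*x^3 - 3*x*y^2 - 3*x*y

(a) deg p = 3. No degree-2 curve has this shape.
(b) Reading off the gridlines: it meets the x-axis at x = 0 (among the integer gridlines); the visible y-axis segment lies entirely on the curve.
(c) The integer polynomial consistent with all of this is the stated p.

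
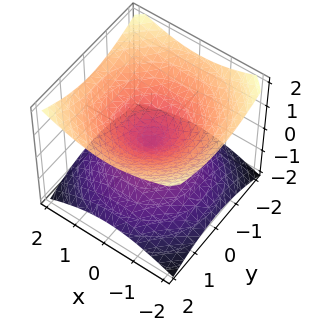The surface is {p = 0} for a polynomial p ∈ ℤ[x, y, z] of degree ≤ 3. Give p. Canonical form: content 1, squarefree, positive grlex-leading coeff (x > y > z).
First, deg p = 2.
Then, symmetry: the surface is invariant under rotation about z: p = q(x² + y², z); the z ↦ −z reflection is a symmetry, so z appears only in even powers.
Next, from the axis intercepts and sections: a circular section at z = -1 has radius between 1 and 2; one x-axis crossing is at x = 0; one z-axis crossing is at z = 0; it meets the y-axis at y = 0 (among the integer gridlines).
Finally, assembling these constraints gives the stated polynomial.

x^2 + y^2 - 2*z^2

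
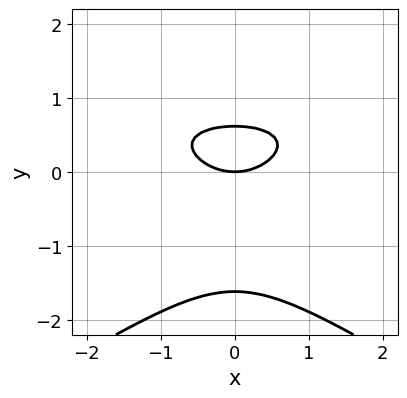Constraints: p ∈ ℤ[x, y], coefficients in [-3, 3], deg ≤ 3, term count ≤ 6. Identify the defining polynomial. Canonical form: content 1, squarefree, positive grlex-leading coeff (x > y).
1. The degree is 3 — no degree-2 curve has this shape.
2. Symmetries: mirror symmetry x ↦ −x ⇒ only even powers of x.
3. Observable constraints: one x-axis crossing is at x = 0; it crosses the y-axis at the gridline y = 0.
4. Fitting integer coefficients to these (and the overall shape) gives p.

x^2*y - 3*y^3 - 2*x^2 - 3*y^2 + 3*y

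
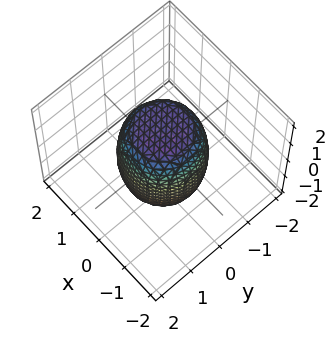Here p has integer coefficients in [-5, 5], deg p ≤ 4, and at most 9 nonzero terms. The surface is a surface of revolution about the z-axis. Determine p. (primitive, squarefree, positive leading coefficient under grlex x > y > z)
2*x^4 + 4*x^2*y^2 + 2*y^4 - x^2 - y^2 + z^2 - 2

First, deg p = 4.
Then, symmetries: every cross-section ⟂ z is a circle, so x, y appear only via x² + y².
Next, against the integer gridlines: a circular section at z = 1 has radius exactly 1.
Finally, the integer polynomial consistent with all of this is the stated p.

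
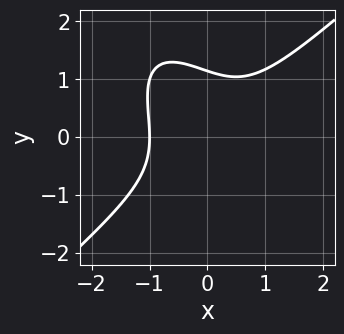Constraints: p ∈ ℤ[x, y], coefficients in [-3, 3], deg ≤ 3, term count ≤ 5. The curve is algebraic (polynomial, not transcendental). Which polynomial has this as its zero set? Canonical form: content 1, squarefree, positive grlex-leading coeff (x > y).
3*x^3 - 2*x*y^2 - 2*y^3 + 3

(a) Degree: no degree-2 curve has this shape, so deg p = 3.
(b) From the visible intercepts: it meets the x-axis at x = -1 (among the integer gridlines).
(c) Assembling these constraints gives the stated polynomial.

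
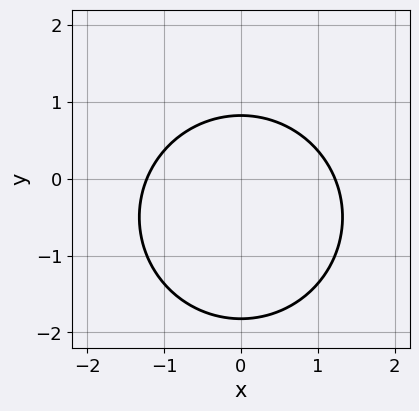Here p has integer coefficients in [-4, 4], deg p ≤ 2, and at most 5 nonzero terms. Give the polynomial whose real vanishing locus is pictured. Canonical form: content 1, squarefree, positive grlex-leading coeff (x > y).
(a) deg p = 2.
(b) Symmetries: the x ↦ −x reflection is a symmetry, so x appears only in even powers.
(c) Fitting integer coefficients to these (and the overall shape) gives p.

2*x^2 + 2*y^2 + 2*y - 3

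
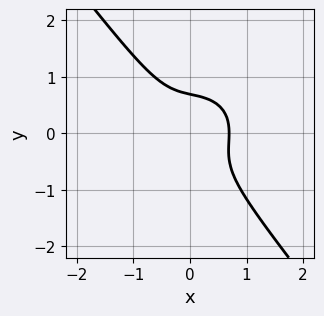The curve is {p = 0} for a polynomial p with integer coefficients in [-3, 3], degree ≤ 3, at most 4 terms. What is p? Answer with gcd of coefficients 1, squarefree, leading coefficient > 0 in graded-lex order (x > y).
The degree is 3 — no degree-2 curve has this shape.
The integer polynomial consistent with all of this is the stated p.

3*x^3 + 2*x*y^2 + 3*y^3 - 1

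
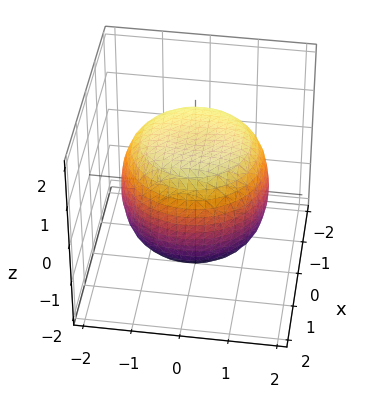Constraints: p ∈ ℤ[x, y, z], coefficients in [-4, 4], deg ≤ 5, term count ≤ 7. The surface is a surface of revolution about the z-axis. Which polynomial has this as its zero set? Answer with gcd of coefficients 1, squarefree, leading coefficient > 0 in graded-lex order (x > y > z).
First, degree: a generic line meets the surface in up to 4 points, so deg p = 4.
Then, by symmetry, every cross-section ⟂ z is a circle, so x, y appear only via x² + y².
Next, from the axis intercepts and sections: a circular section at z = -1 has radius between 1 and 2.
Finally, matching integer coefficients to the picture gives p.

x^4 + 2*x^2*y^2 + y^4 - x^2 - y^2 + 2*z^2 - 3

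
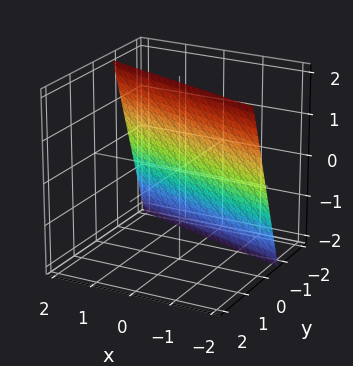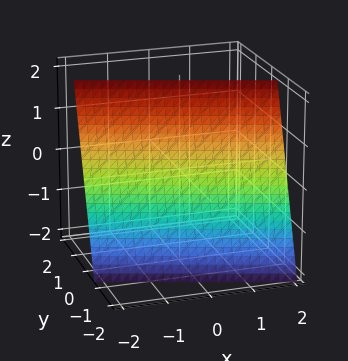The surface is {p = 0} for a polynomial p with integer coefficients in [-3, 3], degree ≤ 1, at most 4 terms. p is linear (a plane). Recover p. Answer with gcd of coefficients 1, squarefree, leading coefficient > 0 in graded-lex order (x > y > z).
x + 3*y - z + 2

Degree: every cross-section is a straight line — this is a plane, so deg p = 1.
Reading off the gridlines: one x-axis crossing is at x = -2; one z-axis crossing is at z = 2.
Solving for integer coefficients yields p as stated.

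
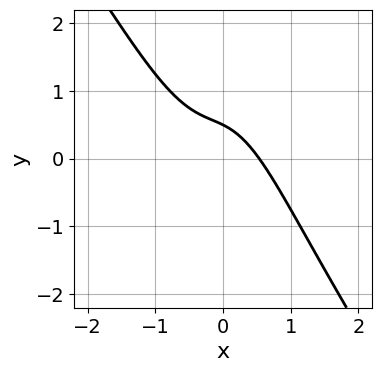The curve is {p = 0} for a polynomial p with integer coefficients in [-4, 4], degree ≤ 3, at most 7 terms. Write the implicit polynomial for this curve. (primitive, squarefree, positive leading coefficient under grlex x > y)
3*x^3 + 2*x^2*y + x + 2*y - 1

The degree is 3 — a generic line meets the curve in up to 3 points.
Putting this together gives p.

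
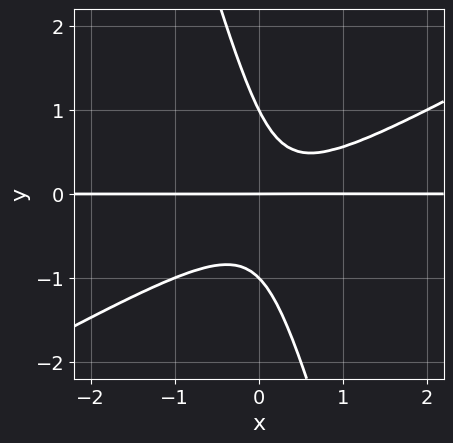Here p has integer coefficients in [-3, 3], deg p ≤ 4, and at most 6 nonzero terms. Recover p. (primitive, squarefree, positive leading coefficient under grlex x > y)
(a) The degree is 3 — no degree-2 curve has this shape.
(b) Observable constraints: the visible x-axis segment lies entirely on the curve; among the integer gridlines, it crosses the y-axis at y ∈ {-1, 0, 1}.
(c) These observations pin down the coefficients.

2*x^2*y - 3*x*y^2 - y^3 - x*y + y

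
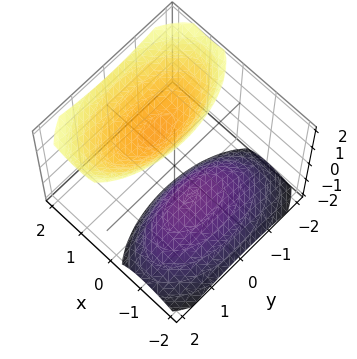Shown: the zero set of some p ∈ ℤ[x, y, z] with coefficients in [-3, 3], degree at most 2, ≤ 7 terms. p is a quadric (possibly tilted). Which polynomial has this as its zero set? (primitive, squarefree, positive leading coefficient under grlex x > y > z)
3*x^2 - 3*x*z + y^2 - z^2 + 2

First, I count 2 distinct pieces. Treating them together as one polynomial.
Then, the degree is 2 — the shape is more complex than any degree-1 surface.
Then, against the integer gridlines: the surface avoids every integer y-axis point in the box; the surface avoids every integer x-axis point in the box.
Finally, matching integer coefficients to the picture gives p.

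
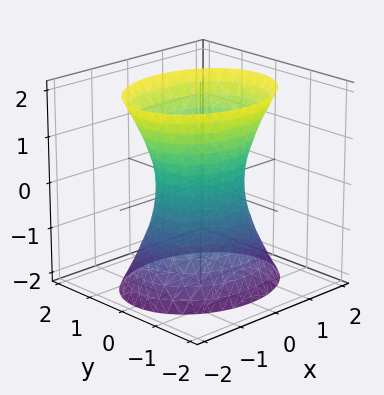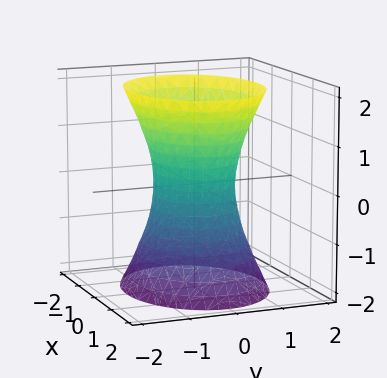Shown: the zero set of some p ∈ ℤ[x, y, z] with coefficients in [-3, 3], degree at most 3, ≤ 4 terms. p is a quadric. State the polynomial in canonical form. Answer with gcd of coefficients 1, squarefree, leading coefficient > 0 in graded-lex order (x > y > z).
2*x^2 + 3*y^2 - z^2 - 2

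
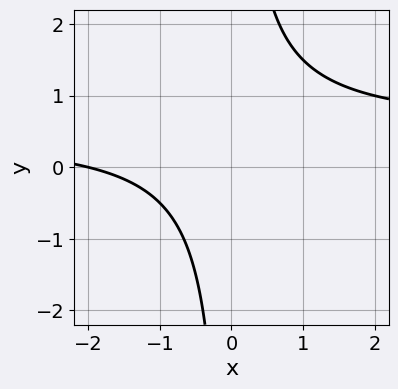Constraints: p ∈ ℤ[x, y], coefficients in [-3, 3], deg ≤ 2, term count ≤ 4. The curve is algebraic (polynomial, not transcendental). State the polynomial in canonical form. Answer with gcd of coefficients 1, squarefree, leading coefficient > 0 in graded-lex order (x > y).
(a) deg p = 2.
(b) From the axis intercepts and sections: it misses every integer gridline on the y-axis; it meets the x-axis at x = -2 (among the integer gridlines).
(c) Putting this together gives p.

2*x*y - x - 2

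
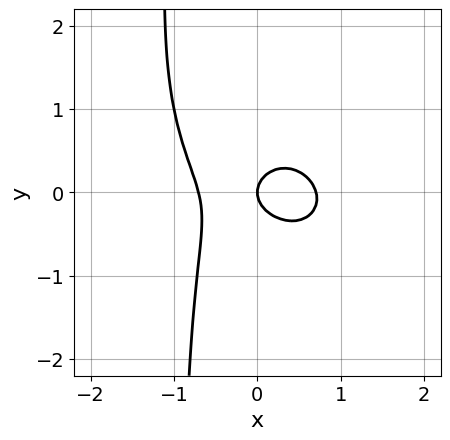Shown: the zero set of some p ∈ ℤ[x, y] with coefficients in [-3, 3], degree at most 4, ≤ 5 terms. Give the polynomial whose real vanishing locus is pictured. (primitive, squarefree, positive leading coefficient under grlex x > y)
2*x^3 + x^2*y + 2*x*y^2 + 2*y^2 - x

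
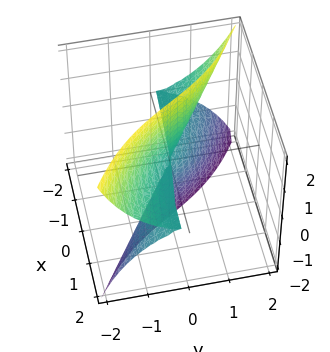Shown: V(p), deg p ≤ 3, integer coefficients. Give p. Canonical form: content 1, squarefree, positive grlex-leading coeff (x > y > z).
3*x*z^2 + y^3 + 2*y*z^2

First, degree: the shape is more complex than any degree-2 surface, so deg p = 3.
Then, from the visible intercepts: every point of the x-axis in the box is on the surface; one y-axis crossing is at y = 0; every point of the z-axis in the box is on the surface.
Finally, putting this together gives p.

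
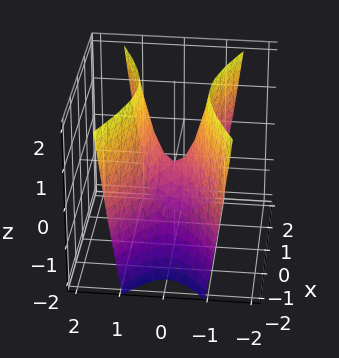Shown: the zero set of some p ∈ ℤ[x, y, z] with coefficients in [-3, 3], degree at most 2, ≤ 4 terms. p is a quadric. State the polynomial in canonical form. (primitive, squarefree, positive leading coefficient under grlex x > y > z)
(a) deg p = 2. A hyperbolic paraboloid; a quadric.
(b) Symmetries: the y ↦ −y reflection is a symmetry, so y appears only in even powers; mirror symmetry x ↦ −x ⇒ only even powers of x.
(c) Observable constraints: it meets the x-axis at x = 0 (among the integer gridlines); it meets the y-axis at y = 0 (among the integer gridlines); it crosses the z-axis at the gridline z = 0.
(d) Matching integer coefficients to the picture gives p.

x^2 - 3*y^2 + z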